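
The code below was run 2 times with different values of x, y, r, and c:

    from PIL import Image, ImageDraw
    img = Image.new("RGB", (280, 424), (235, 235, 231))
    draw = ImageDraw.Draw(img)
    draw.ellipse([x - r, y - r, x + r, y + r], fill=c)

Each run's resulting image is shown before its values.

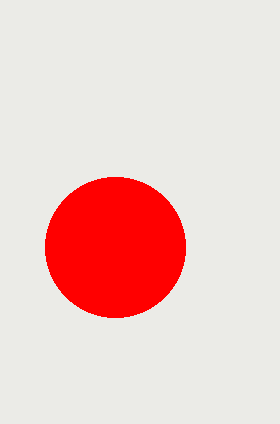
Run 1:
x = 115, y = 247, r = 70, c = 'red'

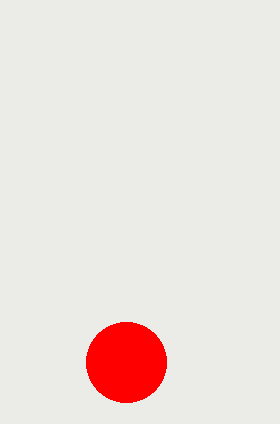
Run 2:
x = 126; y = 362; r = 40; c = 'red'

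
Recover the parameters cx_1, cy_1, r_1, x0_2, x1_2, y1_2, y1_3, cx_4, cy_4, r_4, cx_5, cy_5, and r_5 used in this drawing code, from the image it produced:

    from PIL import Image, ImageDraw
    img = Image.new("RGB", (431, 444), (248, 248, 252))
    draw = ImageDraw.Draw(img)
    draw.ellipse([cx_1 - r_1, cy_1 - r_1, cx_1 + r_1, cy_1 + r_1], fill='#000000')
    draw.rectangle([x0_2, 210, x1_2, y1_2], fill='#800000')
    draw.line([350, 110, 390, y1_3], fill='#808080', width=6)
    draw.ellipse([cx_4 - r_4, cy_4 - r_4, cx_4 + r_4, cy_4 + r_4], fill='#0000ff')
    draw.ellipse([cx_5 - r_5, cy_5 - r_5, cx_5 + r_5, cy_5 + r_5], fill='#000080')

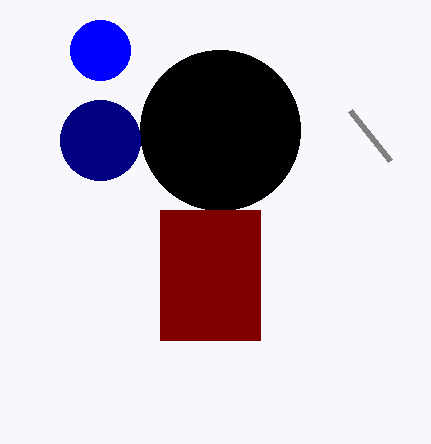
cx_1 = 220; cy_1 = 130; r_1 = 80; x0_2 = 160; x1_2 = 260; y1_2 = 340; y1_3 = 160; cx_4 = 100; cy_4 = 50; r_4 = 30; cx_5 = 100; cy_5 = 140; r_5 = 40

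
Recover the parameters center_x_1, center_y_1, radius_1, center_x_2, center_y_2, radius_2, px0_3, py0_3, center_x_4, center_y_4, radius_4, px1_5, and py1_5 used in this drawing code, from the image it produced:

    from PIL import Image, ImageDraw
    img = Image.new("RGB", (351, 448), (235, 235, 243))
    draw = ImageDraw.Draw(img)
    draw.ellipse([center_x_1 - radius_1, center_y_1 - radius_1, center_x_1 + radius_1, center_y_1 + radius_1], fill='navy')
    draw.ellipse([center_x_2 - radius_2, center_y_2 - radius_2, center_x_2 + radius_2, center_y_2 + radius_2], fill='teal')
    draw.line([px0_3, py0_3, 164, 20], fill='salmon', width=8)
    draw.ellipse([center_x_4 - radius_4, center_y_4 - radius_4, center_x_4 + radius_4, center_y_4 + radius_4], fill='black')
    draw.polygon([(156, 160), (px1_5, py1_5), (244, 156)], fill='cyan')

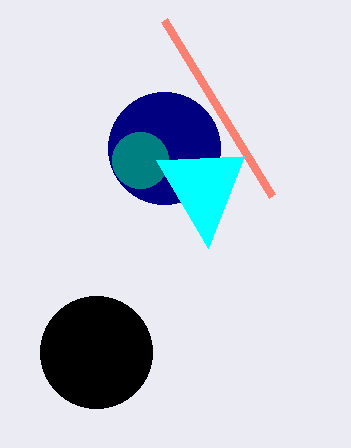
center_x_1 = 164
center_y_1 = 148
radius_1 = 56
center_x_2 = 140
center_y_2 = 160
radius_2 = 28
px0_3 = 272
py0_3 = 196
center_x_4 = 96
center_y_4 = 352
radius_4 = 56
px1_5 = 208
py1_5 = 248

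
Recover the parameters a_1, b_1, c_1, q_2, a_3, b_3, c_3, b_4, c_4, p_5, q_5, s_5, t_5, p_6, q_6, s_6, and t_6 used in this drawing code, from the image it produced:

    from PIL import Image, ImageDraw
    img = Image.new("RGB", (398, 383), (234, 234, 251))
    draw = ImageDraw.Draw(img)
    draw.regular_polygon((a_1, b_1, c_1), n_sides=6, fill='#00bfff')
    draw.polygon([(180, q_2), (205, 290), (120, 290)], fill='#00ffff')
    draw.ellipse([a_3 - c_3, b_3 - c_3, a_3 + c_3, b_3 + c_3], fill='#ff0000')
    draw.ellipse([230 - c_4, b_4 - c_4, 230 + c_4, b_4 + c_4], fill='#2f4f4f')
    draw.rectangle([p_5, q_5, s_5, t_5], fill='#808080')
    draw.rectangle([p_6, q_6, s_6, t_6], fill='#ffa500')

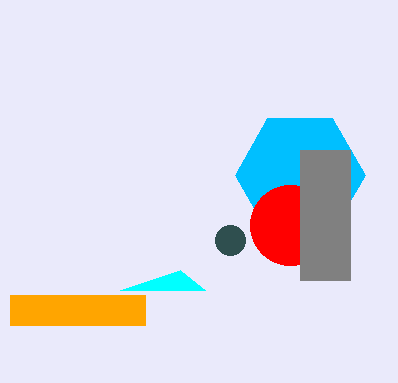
a_1 = 300
b_1 = 175
c_1 = 65
q_2 = 270
a_3 = 290
b_3 = 225
c_3 = 40
b_4 = 240
c_4 = 15
p_5 = 300
q_5 = 150
s_5 = 350
t_5 = 280
p_6 = 10
q_6 = 295
s_6 = 145
t_6 = 325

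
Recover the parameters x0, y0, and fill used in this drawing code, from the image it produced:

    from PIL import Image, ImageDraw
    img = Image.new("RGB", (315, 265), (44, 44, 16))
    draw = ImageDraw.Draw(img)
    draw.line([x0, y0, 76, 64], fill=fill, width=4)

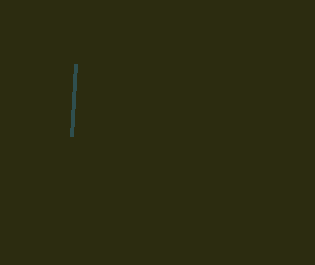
x0 = 72, y0 = 136, fill = 'darkslategray'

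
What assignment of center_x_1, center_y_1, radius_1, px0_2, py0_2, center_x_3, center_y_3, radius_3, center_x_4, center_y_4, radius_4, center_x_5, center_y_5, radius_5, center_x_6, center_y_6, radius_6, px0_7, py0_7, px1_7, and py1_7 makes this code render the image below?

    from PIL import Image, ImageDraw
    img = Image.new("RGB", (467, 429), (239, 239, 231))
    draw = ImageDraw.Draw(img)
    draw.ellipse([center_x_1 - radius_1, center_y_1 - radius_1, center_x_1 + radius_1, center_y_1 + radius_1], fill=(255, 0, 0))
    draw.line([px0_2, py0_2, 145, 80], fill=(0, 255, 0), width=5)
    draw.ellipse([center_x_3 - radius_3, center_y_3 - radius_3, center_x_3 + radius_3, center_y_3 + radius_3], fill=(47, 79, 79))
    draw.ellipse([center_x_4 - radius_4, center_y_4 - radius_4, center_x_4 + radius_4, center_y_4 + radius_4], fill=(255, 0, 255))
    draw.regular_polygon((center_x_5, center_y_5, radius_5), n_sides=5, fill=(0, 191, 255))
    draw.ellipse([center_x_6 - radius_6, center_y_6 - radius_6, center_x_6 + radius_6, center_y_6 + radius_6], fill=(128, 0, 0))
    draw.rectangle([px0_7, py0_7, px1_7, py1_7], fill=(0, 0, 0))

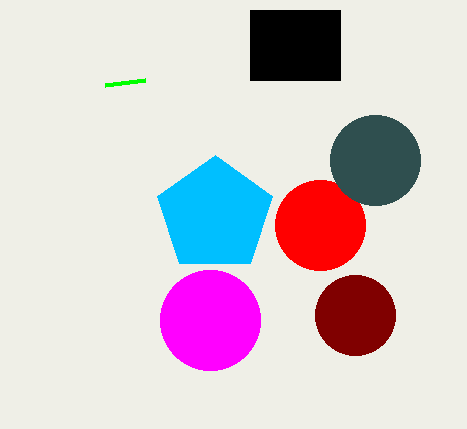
center_x_1 = 320, center_y_1 = 225, radius_1 = 45, px0_2 = 105, py0_2 = 85, center_x_3 = 375, center_y_3 = 160, radius_3 = 45, center_x_4 = 210, center_y_4 = 320, radius_4 = 50, center_x_5 = 215, center_y_5 = 215, radius_5 = 60, center_x_6 = 355, center_y_6 = 315, radius_6 = 40, px0_7 = 250, py0_7 = 10, px1_7 = 340, py1_7 = 80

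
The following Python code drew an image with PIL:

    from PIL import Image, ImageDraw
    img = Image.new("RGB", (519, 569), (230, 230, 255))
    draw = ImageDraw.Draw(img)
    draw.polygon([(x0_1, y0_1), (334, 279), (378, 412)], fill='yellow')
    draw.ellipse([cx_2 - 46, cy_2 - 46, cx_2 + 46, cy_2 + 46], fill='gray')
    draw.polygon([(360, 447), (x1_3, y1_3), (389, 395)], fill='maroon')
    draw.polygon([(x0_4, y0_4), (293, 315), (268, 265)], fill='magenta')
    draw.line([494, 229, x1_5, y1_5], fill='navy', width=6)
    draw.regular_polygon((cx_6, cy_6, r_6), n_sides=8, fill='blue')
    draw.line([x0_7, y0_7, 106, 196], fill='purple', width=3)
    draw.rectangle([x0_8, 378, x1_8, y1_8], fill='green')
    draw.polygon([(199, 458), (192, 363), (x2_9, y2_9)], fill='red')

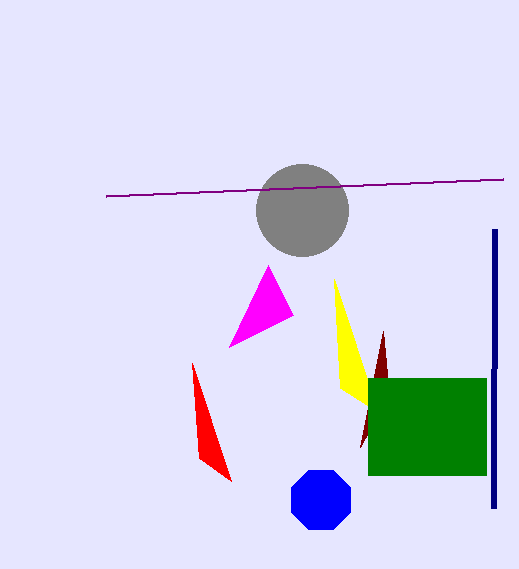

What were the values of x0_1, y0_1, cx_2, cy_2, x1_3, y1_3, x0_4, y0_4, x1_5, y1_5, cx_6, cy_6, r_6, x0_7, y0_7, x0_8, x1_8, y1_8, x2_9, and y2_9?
x0_1 = 340; y0_1 = 388; cx_2 = 302; cy_2 = 210; x1_3 = 383; y1_3 = 331; x0_4 = 229; y0_4 = 347; x1_5 = 493; y1_5 = 508; cx_6 = 321; cy_6 = 500; r_6 = 32; x0_7 = 503; y0_7 = 179; x0_8 = 368; x1_8 = 486; y1_8 = 475; x2_9 = 231; y2_9 = 481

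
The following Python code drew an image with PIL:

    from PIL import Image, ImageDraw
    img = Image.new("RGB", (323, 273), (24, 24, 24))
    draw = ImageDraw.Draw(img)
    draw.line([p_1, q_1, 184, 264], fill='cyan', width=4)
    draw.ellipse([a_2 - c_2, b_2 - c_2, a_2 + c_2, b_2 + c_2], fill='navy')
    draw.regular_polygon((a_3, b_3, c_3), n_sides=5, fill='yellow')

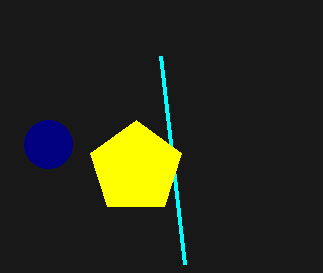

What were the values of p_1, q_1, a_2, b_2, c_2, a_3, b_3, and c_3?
p_1 = 160
q_1 = 56
a_2 = 48
b_2 = 144
c_2 = 24
a_3 = 136
b_3 = 168
c_3 = 48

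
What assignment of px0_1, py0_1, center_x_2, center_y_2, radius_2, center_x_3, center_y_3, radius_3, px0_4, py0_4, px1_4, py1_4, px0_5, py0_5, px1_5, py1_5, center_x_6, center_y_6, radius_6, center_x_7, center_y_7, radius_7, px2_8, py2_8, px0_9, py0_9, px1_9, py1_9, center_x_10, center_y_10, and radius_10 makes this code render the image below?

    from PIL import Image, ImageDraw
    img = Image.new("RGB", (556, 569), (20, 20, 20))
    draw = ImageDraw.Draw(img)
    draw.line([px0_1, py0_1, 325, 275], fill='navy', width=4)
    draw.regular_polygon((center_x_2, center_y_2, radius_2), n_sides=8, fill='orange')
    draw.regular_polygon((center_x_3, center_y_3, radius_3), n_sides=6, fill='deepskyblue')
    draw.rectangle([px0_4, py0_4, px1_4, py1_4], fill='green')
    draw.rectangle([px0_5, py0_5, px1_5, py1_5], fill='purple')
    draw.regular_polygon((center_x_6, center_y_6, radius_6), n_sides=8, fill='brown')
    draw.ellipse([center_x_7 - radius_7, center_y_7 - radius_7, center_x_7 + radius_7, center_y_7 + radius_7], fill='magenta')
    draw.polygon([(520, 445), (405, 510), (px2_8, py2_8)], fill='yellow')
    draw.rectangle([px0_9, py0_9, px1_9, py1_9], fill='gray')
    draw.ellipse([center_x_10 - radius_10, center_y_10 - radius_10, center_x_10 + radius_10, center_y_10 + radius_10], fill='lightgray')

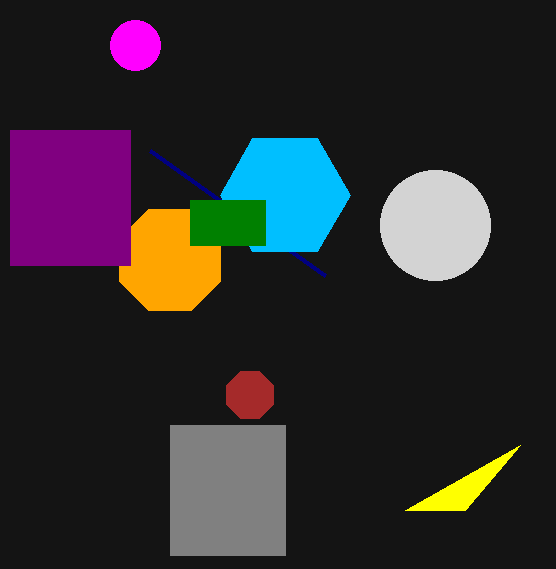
px0_1 = 150; py0_1 = 150; center_x_2 = 170; center_y_2 = 260; radius_2 = 55; center_x_3 = 285; center_y_3 = 195; radius_3 = 65; px0_4 = 190; py0_4 = 200; px1_4 = 265; py1_4 = 245; px0_5 = 10; py0_5 = 130; px1_5 = 130; py1_5 = 265; center_x_6 = 250; center_y_6 = 395; radius_6 = 25; center_x_7 = 135; center_y_7 = 45; radius_7 = 25; px2_8 = 465; py2_8 = 510; px0_9 = 170; py0_9 = 425; px1_9 = 285; py1_9 = 555; center_x_10 = 435; center_y_10 = 225; radius_10 = 55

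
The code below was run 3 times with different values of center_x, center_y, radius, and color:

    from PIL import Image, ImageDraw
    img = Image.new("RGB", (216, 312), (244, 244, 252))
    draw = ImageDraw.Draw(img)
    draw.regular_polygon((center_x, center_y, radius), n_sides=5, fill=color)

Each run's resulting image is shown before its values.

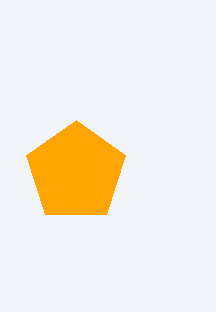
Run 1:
center_x = 76; center_y = 172; radius = 52; color = 'orange'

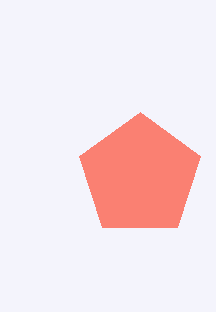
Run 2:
center_x = 140; center_y = 176; radius = 64; color = 'salmon'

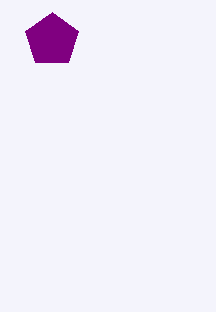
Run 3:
center_x = 52; center_y = 40; radius = 28; color = 'purple'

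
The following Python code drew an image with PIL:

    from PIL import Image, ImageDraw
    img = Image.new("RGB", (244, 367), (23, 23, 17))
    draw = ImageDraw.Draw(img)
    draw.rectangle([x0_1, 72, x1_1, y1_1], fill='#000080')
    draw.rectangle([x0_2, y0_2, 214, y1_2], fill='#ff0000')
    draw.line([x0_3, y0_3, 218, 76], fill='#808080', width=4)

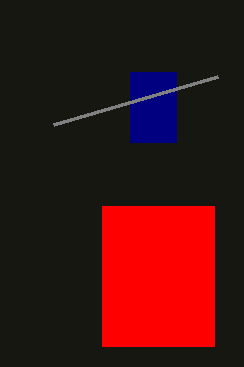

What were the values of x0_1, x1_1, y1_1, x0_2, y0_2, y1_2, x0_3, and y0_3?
x0_1 = 130, x1_1 = 176, y1_1 = 142, x0_2 = 102, y0_2 = 206, y1_2 = 346, x0_3 = 54, y0_3 = 124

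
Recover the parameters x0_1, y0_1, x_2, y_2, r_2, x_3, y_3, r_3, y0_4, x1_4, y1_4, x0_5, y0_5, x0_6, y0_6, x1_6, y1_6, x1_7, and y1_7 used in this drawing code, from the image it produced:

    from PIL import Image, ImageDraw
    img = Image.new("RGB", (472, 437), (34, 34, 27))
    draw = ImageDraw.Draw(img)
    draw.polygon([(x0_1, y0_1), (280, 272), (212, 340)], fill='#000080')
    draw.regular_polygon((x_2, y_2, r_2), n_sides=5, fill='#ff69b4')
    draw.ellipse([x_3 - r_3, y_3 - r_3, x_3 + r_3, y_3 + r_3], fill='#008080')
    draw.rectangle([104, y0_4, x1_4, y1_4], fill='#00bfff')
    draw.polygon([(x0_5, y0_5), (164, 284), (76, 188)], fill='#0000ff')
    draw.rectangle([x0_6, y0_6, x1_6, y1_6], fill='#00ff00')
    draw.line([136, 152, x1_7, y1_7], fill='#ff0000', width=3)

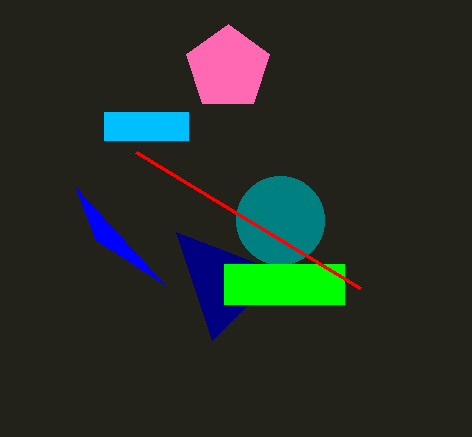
x0_1 = 176
y0_1 = 232
x_2 = 228
y_2 = 68
r_2 = 44
x_3 = 280
y_3 = 220
r_3 = 44
y0_4 = 112
x1_4 = 188
y1_4 = 140
x0_5 = 96
y0_5 = 240
x0_6 = 224
y0_6 = 264
x1_6 = 344
y1_6 = 304
x1_7 = 360
y1_7 = 288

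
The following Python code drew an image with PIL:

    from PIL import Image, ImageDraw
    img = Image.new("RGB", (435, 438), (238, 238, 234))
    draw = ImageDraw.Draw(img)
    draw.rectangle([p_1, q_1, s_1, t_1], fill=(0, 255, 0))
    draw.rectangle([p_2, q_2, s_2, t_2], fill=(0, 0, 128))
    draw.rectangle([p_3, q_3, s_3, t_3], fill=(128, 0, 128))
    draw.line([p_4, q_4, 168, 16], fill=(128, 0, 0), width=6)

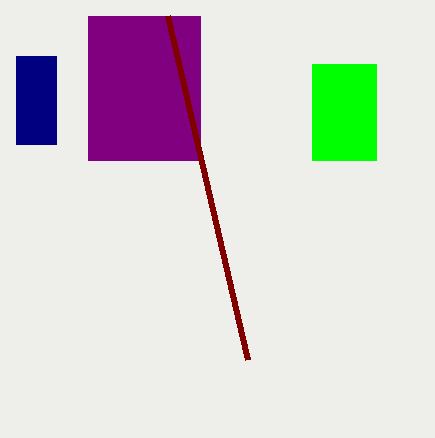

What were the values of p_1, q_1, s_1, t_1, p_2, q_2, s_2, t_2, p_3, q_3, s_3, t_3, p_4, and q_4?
p_1 = 312; q_1 = 64; s_1 = 376; t_1 = 160; p_2 = 16; q_2 = 56; s_2 = 56; t_2 = 144; p_3 = 88; q_3 = 16; s_3 = 200; t_3 = 160; p_4 = 248; q_4 = 360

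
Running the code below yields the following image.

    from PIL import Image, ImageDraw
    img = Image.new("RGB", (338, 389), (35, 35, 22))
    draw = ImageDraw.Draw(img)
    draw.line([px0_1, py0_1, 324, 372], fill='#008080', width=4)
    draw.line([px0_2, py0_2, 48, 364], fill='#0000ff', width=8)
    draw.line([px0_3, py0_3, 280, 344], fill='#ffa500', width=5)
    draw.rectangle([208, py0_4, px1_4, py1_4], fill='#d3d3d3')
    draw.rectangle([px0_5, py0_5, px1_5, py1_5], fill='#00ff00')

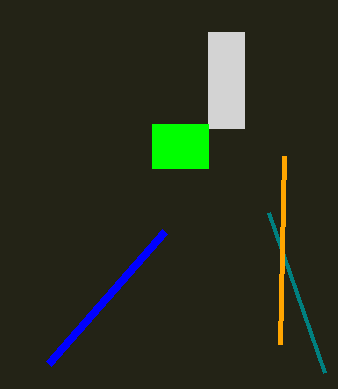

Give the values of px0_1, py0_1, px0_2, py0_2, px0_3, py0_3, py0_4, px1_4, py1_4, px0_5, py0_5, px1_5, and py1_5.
px0_1 = 268, py0_1 = 212, px0_2 = 164, py0_2 = 232, px0_3 = 284, py0_3 = 156, py0_4 = 32, px1_4 = 244, py1_4 = 128, px0_5 = 152, py0_5 = 124, px1_5 = 208, py1_5 = 168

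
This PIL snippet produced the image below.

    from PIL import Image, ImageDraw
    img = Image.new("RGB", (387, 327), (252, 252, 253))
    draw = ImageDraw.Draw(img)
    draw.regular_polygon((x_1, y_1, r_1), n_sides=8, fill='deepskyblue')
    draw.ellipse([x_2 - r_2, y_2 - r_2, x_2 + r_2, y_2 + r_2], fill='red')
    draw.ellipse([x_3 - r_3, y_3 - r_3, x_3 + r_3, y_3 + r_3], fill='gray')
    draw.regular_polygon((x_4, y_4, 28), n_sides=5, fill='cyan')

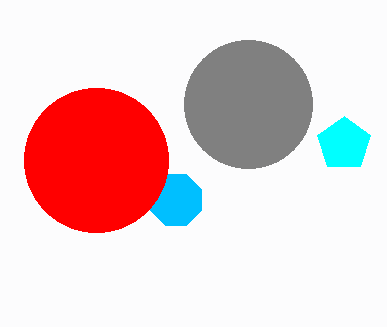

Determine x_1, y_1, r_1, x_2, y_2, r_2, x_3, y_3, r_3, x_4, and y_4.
x_1 = 176
y_1 = 200
r_1 = 28
x_2 = 96
y_2 = 160
r_2 = 72
x_3 = 248
y_3 = 104
r_3 = 64
x_4 = 344
y_4 = 144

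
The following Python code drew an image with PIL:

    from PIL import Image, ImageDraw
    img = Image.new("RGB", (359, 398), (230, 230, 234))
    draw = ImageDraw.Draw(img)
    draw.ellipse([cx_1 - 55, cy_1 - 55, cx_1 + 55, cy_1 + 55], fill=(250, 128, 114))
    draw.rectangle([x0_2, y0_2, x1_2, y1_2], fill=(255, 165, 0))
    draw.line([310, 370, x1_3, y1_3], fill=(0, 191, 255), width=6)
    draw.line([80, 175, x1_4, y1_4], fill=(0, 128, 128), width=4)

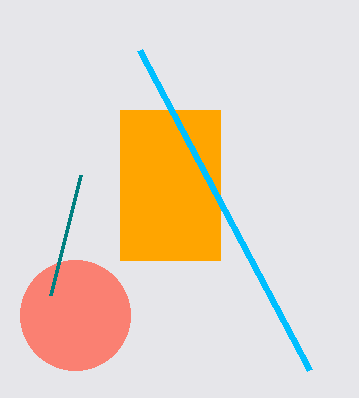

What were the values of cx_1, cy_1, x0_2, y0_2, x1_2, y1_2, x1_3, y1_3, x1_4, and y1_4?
cx_1 = 75
cy_1 = 315
x0_2 = 120
y0_2 = 110
x1_2 = 220
y1_2 = 260
x1_3 = 140
y1_3 = 50
x1_4 = 50
y1_4 = 295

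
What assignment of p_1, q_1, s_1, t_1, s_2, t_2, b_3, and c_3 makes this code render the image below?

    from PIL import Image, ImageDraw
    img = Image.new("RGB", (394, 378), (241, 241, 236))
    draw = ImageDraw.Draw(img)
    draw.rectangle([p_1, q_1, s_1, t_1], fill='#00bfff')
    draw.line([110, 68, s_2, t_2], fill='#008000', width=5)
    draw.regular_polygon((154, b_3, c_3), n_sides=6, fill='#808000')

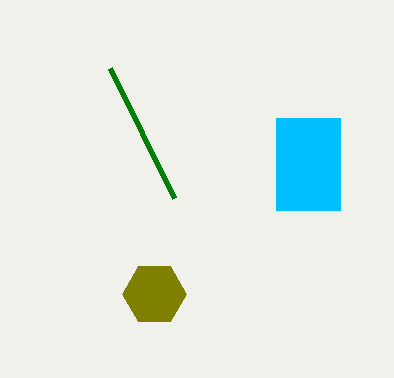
p_1 = 276
q_1 = 118
s_1 = 340
t_1 = 210
s_2 = 174
t_2 = 198
b_3 = 294
c_3 = 32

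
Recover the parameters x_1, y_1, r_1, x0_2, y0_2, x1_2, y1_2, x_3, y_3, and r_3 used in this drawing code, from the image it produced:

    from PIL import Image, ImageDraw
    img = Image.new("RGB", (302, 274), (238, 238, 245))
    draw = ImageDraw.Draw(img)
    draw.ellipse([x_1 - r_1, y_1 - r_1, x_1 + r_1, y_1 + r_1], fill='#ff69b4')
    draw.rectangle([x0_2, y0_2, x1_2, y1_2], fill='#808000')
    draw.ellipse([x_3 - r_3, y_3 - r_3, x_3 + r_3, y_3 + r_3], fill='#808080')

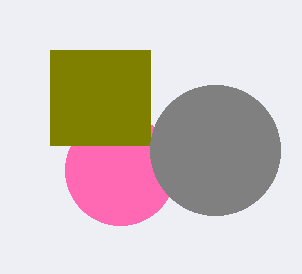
x_1 = 120, y_1 = 170, r_1 = 55, x0_2 = 50, y0_2 = 50, x1_2 = 150, y1_2 = 145, x_3 = 215, y_3 = 150, r_3 = 65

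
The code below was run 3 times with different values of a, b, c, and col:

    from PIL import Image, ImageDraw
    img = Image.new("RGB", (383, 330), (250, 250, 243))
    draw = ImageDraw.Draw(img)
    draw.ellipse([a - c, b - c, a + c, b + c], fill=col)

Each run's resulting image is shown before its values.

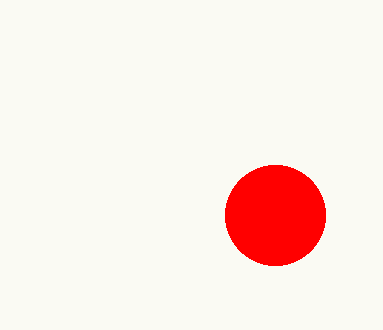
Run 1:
a = 275
b = 215
c = 50
col = 'red'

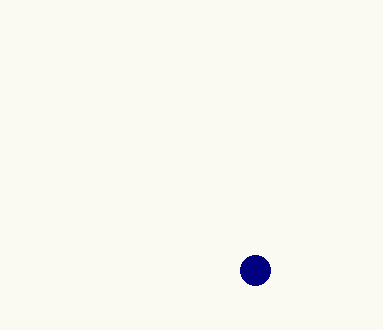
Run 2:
a = 255
b = 270
c = 15
col = 'navy'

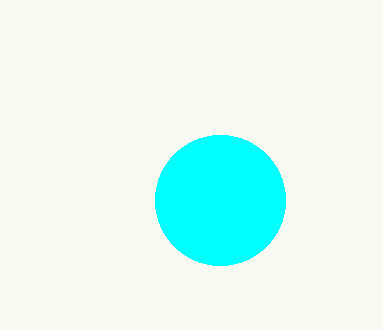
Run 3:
a = 220; b = 200; c = 65; col = 'cyan'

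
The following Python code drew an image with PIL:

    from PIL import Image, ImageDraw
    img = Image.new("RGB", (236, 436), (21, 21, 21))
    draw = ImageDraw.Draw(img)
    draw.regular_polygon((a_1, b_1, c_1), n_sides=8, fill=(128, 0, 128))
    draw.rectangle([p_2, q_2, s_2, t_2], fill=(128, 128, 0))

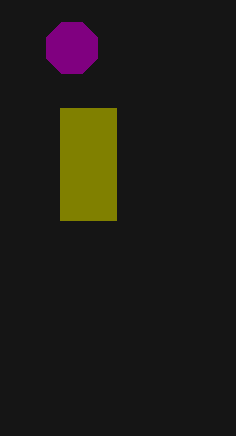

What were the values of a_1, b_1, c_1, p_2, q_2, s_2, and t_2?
a_1 = 72, b_1 = 48, c_1 = 28, p_2 = 60, q_2 = 108, s_2 = 116, t_2 = 220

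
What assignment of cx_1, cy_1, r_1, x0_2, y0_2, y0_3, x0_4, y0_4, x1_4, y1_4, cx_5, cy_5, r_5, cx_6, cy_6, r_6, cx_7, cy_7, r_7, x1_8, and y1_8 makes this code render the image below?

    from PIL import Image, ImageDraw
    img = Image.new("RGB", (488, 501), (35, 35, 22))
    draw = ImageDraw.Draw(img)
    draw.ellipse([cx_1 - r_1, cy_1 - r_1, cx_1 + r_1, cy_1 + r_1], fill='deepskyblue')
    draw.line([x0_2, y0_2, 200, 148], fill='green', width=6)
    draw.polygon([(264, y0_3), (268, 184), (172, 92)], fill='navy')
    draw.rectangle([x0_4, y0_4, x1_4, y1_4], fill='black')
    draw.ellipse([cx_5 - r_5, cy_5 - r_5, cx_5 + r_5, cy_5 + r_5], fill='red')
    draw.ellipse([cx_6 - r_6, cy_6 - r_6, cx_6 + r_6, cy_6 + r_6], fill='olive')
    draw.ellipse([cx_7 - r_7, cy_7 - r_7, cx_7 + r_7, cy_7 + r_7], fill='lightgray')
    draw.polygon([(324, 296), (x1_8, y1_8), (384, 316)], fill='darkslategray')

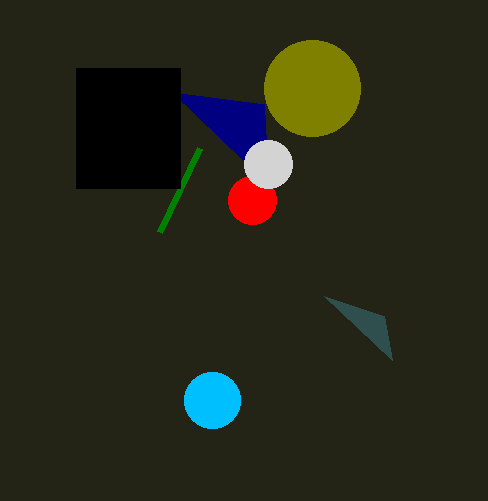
cx_1 = 212, cy_1 = 400, r_1 = 28, x0_2 = 160, y0_2 = 232, y0_3 = 104, x0_4 = 76, y0_4 = 68, x1_4 = 180, y1_4 = 188, cx_5 = 252, cy_5 = 200, r_5 = 24, cx_6 = 312, cy_6 = 88, r_6 = 48, cx_7 = 268, cy_7 = 164, r_7 = 24, x1_8 = 392, y1_8 = 360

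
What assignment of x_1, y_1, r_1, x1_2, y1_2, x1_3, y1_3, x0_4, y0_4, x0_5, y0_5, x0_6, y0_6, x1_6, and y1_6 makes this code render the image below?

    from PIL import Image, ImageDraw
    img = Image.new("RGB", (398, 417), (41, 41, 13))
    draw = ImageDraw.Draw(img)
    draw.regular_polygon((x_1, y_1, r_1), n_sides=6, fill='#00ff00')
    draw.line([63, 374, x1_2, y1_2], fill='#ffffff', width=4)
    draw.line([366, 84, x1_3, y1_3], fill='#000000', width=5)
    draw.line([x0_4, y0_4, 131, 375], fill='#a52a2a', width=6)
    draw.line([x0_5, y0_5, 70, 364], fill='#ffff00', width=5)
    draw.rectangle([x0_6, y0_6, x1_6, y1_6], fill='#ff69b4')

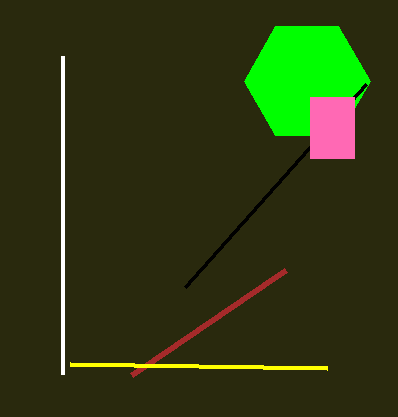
x_1 = 307; y_1 = 81; r_1 = 63; x1_2 = 63; y1_2 = 56; x1_3 = 185; y1_3 = 287; x0_4 = 285; y0_4 = 270; x0_5 = 327; y0_5 = 368; x0_6 = 310; y0_6 = 97; x1_6 = 354; y1_6 = 158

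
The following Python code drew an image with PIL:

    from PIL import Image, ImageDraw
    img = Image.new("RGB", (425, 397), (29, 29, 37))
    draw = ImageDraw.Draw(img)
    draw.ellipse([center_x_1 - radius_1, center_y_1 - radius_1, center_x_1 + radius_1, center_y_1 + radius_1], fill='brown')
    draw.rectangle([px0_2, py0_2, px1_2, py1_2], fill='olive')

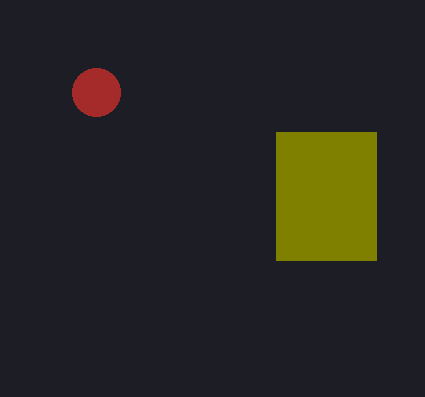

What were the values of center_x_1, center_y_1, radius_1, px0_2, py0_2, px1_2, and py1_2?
center_x_1 = 96
center_y_1 = 92
radius_1 = 24
px0_2 = 276
py0_2 = 132
px1_2 = 376
py1_2 = 260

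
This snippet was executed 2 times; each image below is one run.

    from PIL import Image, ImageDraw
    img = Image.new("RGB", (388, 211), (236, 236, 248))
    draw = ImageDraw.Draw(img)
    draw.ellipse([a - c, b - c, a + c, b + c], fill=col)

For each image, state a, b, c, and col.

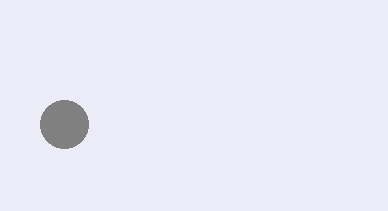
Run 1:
a = 64; b = 124; c = 24; col = 'gray'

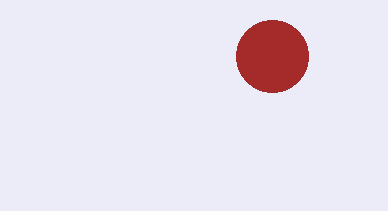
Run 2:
a = 272; b = 56; c = 36; col = 'brown'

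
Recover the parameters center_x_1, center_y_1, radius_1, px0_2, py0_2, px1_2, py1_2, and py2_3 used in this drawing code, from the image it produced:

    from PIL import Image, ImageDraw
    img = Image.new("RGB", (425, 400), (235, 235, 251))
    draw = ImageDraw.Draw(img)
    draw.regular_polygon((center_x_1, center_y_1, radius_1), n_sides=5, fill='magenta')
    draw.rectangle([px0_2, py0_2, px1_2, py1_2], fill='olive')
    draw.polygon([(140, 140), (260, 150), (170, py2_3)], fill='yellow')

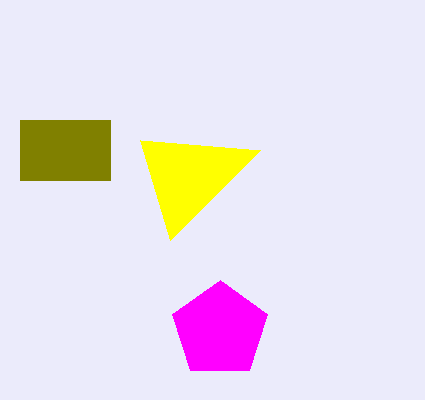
center_x_1 = 220
center_y_1 = 330
radius_1 = 50
px0_2 = 20
py0_2 = 120
px1_2 = 110
py1_2 = 180
py2_3 = 240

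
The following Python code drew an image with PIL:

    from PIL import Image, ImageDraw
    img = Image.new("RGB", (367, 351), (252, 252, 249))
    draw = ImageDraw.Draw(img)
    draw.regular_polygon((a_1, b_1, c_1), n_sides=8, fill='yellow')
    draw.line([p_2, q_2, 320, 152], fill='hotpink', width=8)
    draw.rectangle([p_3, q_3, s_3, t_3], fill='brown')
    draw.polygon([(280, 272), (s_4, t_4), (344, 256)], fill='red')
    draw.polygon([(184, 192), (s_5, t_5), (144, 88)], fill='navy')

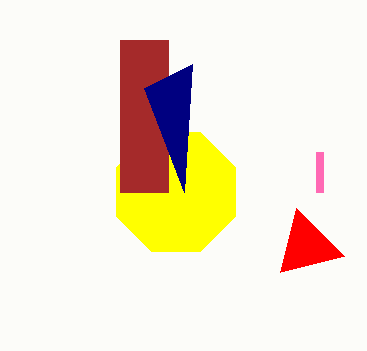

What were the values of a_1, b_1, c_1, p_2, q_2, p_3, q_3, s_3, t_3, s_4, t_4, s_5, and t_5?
a_1 = 176
b_1 = 192
c_1 = 64
p_2 = 320
q_2 = 192
p_3 = 120
q_3 = 40
s_3 = 168
t_3 = 192
s_4 = 296
t_4 = 208
s_5 = 192
t_5 = 64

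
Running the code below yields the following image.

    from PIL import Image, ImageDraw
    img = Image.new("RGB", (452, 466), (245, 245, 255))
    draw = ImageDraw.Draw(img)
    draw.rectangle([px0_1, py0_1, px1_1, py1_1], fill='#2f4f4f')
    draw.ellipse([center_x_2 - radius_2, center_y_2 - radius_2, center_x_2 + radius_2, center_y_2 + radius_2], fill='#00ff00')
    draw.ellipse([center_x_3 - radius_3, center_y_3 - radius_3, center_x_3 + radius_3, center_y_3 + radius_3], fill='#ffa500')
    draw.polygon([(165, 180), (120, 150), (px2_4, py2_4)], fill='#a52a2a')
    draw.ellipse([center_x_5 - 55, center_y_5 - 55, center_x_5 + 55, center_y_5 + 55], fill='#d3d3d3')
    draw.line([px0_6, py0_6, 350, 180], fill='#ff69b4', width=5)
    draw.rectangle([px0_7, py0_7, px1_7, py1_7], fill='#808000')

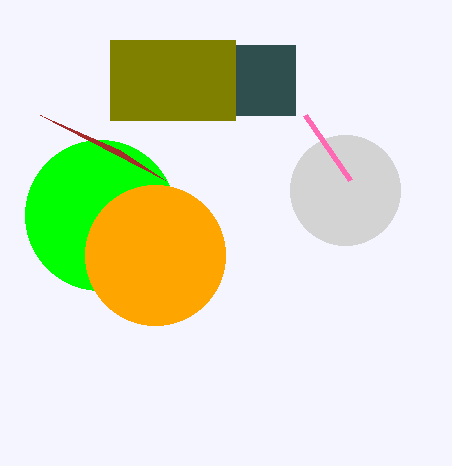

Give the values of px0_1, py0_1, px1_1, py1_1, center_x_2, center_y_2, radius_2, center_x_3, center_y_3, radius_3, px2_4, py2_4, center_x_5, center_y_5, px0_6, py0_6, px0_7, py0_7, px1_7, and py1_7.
px0_1 = 235; py0_1 = 45; px1_1 = 295; py1_1 = 115; center_x_2 = 100; center_y_2 = 215; radius_2 = 75; center_x_3 = 155; center_y_3 = 255; radius_3 = 70; px2_4 = 40; py2_4 = 115; center_x_5 = 345; center_y_5 = 190; px0_6 = 305; py0_6 = 115; px0_7 = 110; py0_7 = 40; px1_7 = 235; py1_7 = 120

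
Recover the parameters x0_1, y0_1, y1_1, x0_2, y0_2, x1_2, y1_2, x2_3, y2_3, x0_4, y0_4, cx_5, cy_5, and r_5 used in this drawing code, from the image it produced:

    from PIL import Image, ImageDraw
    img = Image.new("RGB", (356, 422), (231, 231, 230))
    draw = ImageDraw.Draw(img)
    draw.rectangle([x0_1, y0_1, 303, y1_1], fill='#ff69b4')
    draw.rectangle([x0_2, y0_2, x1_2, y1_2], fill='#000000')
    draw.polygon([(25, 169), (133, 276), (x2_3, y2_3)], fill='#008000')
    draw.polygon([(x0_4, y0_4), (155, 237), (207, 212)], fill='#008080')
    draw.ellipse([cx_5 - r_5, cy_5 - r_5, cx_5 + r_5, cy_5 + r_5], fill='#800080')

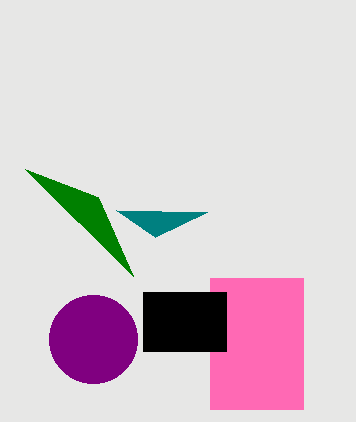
x0_1 = 210, y0_1 = 278, y1_1 = 409, x0_2 = 143, y0_2 = 292, x1_2 = 226, y1_2 = 351, x2_3 = 98, y2_3 = 197, x0_4 = 116, y0_4 = 210, cx_5 = 93, cy_5 = 339, r_5 = 44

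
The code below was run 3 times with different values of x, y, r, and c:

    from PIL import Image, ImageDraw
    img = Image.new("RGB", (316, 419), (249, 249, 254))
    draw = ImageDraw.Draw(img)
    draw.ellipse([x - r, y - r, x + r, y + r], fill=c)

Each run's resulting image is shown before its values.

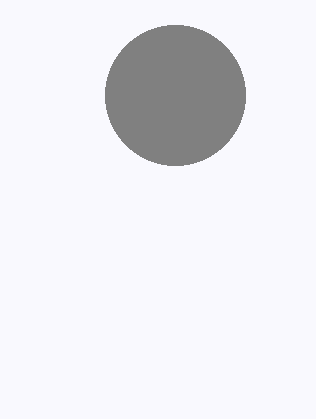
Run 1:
x = 175; y = 95; r = 70; c = 'gray'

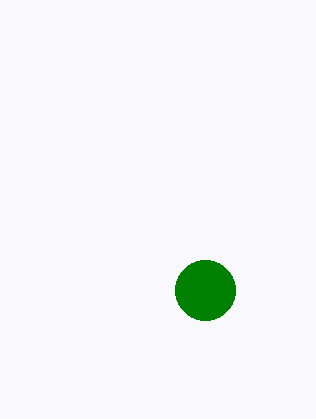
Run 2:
x = 205
y = 290
r = 30
c = 'green'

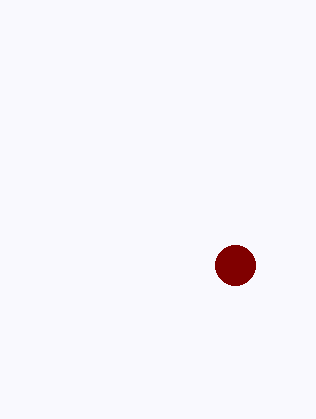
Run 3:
x = 235; y = 265; r = 20; c = 'maroon'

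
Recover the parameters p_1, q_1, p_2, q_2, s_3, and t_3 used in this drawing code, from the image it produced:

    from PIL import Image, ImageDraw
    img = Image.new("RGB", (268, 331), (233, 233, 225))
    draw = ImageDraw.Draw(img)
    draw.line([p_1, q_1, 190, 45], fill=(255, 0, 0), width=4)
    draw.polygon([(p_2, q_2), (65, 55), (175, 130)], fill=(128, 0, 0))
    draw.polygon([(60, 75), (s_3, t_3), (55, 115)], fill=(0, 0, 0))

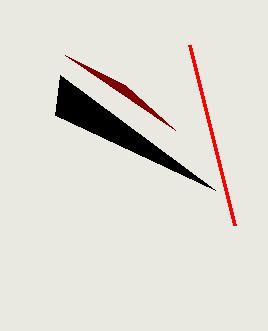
p_1 = 235; q_1 = 225; p_2 = 125; q_2 = 85; s_3 = 215; t_3 = 190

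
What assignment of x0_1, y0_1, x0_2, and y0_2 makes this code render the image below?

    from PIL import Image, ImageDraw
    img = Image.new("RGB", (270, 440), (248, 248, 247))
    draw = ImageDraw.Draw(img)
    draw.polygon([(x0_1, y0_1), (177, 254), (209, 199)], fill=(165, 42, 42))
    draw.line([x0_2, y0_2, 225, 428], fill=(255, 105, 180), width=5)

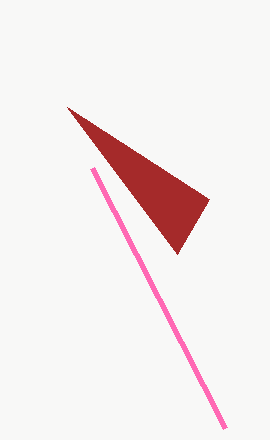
x0_1 = 67
y0_1 = 107
x0_2 = 92
y0_2 = 168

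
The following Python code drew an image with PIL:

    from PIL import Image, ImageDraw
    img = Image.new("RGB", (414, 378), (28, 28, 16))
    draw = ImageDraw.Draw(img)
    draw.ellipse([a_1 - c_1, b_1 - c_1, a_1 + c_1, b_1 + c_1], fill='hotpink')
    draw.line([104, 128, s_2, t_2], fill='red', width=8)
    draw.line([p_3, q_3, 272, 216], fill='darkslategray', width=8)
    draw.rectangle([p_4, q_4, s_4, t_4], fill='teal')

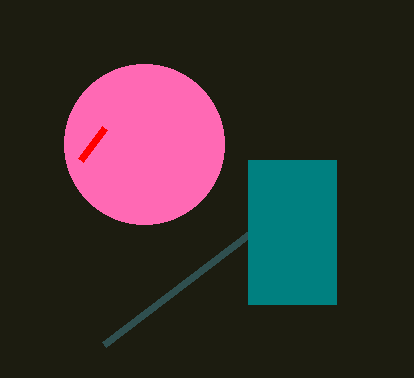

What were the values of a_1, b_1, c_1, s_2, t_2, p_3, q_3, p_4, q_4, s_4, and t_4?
a_1 = 144, b_1 = 144, c_1 = 80, s_2 = 80, t_2 = 160, p_3 = 104, q_3 = 344, p_4 = 248, q_4 = 160, s_4 = 336, t_4 = 304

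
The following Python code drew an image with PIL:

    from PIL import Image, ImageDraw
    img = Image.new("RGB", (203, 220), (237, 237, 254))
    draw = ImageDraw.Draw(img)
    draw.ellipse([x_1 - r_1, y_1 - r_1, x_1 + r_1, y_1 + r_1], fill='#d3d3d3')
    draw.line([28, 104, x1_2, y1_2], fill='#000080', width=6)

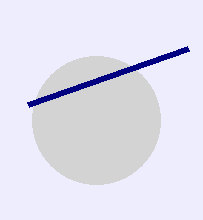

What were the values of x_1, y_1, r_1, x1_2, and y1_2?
x_1 = 96
y_1 = 120
r_1 = 64
x1_2 = 188
y1_2 = 48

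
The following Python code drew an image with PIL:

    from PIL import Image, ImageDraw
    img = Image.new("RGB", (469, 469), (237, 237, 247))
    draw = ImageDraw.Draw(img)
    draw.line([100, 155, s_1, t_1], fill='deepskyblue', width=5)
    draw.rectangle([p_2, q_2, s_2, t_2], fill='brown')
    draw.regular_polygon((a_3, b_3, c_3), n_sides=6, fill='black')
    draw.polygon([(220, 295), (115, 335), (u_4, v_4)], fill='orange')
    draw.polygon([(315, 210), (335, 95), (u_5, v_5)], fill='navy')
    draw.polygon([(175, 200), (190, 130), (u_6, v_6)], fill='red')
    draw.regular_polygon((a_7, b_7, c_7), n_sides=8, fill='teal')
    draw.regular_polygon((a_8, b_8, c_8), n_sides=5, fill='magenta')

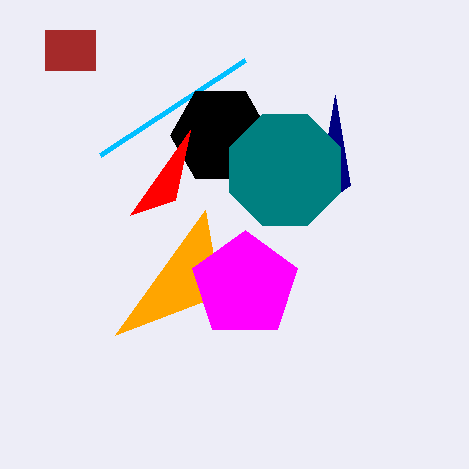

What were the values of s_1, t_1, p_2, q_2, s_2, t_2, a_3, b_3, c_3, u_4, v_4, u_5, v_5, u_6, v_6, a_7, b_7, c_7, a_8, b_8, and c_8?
s_1 = 245
t_1 = 60
p_2 = 45
q_2 = 30
s_2 = 95
t_2 = 70
a_3 = 220
b_3 = 135
c_3 = 50
u_4 = 205
v_4 = 210
u_5 = 350
v_5 = 185
u_6 = 130
v_6 = 215
a_7 = 285
b_7 = 170
c_7 = 60
a_8 = 245
b_8 = 285
c_8 = 55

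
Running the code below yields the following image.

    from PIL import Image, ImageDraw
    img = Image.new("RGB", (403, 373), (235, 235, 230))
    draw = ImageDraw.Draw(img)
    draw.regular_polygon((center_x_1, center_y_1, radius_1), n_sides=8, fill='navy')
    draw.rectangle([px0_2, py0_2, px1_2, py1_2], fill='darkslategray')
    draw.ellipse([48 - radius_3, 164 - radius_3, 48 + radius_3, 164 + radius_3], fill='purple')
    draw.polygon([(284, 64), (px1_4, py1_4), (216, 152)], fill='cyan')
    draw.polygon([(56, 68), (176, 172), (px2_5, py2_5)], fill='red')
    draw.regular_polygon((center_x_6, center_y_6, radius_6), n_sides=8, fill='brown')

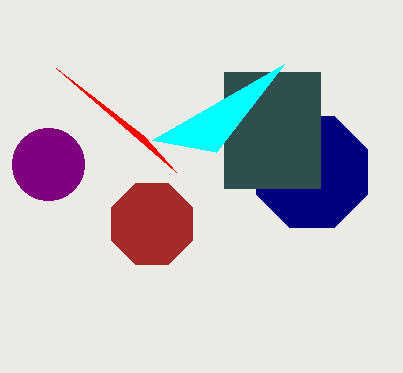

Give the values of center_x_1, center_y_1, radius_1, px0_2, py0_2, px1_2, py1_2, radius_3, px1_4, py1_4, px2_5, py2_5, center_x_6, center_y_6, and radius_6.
center_x_1 = 312, center_y_1 = 172, radius_1 = 60, px0_2 = 224, py0_2 = 72, px1_2 = 320, py1_2 = 188, radius_3 = 36, px1_4 = 152, py1_4 = 140, px2_5 = 144, py2_5 = 136, center_x_6 = 152, center_y_6 = 224, radius_6 = 44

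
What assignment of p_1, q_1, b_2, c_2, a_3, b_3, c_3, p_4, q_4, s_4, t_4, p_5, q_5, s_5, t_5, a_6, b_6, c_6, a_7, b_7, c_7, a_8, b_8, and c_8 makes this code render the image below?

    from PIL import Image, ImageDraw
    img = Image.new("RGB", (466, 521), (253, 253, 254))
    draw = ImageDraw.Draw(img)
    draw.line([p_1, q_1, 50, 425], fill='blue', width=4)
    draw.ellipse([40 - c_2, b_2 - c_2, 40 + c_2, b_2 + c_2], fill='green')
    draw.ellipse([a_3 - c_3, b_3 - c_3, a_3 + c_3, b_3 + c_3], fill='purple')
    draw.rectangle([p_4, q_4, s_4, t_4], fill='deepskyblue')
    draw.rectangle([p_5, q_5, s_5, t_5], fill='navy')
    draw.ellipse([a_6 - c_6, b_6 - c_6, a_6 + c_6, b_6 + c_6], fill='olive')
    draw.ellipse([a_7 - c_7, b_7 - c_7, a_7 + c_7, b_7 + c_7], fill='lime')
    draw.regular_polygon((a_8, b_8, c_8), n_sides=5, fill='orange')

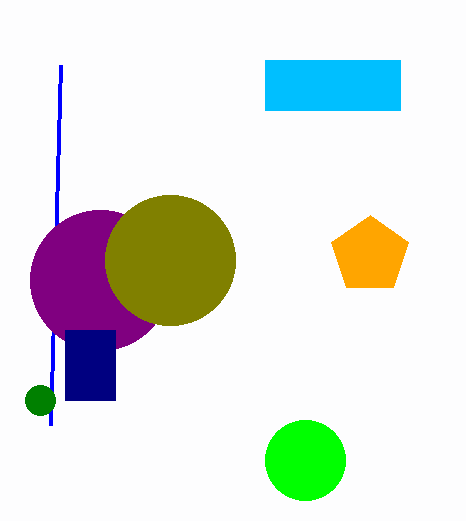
p_1 = 60; q_1 = 65; b_2 = 400; c_2 = 15; a_3 = 100; b_3 = 280; c_3 = 70; p_4 = 265; q_4 = 60; s_4 = 400; t_4 = 110; p_5 = 65; q_5 = 330; s_5 = 115; t_5 = 400; a_6 = 170; b_6 = 260; c_6 = 65; a_7 = 305; b_7 = 460; c_7 = 40; a_8 = 370; b_8 = 255; c_8 = 40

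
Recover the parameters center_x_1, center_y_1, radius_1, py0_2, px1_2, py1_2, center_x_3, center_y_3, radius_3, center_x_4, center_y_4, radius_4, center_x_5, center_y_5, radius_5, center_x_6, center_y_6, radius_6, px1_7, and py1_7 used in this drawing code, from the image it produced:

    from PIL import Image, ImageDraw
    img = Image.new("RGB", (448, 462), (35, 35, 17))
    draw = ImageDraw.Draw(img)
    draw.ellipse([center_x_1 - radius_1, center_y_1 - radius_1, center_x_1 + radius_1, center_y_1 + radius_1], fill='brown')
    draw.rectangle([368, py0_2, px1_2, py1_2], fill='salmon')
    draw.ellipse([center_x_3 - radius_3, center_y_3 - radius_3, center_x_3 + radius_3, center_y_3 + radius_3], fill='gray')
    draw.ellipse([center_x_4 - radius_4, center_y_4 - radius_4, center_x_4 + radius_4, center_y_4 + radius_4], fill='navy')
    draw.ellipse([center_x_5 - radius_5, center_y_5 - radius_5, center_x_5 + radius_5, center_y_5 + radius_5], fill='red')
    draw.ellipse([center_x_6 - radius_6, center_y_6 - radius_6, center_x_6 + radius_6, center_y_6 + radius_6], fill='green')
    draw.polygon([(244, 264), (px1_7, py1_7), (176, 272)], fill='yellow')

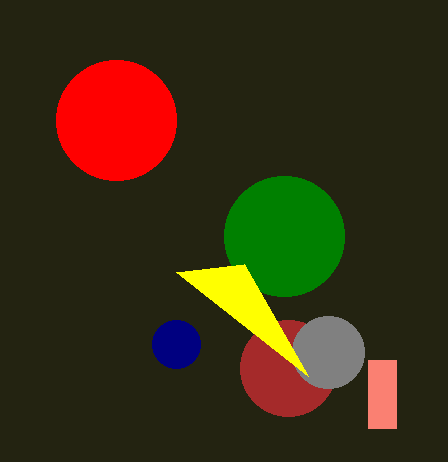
center_x_1 = 288
center_y_1 = 368
radius_1 = 48
py0_2 = 360
px1_2 = 396
py1_2 = 428
center_x_3 = 328
center_y_3 = 352
radius_3 = 36
center_x_4 = 176
center_y_4 = 344
radius_4 = 24
center_x_5 = 116
center_y_5 = 120
radius_5 = 60
center_x_6 = 284
center_y_6 = 236
radius_6 = 60
px1_7 = 308
py1_7 = 376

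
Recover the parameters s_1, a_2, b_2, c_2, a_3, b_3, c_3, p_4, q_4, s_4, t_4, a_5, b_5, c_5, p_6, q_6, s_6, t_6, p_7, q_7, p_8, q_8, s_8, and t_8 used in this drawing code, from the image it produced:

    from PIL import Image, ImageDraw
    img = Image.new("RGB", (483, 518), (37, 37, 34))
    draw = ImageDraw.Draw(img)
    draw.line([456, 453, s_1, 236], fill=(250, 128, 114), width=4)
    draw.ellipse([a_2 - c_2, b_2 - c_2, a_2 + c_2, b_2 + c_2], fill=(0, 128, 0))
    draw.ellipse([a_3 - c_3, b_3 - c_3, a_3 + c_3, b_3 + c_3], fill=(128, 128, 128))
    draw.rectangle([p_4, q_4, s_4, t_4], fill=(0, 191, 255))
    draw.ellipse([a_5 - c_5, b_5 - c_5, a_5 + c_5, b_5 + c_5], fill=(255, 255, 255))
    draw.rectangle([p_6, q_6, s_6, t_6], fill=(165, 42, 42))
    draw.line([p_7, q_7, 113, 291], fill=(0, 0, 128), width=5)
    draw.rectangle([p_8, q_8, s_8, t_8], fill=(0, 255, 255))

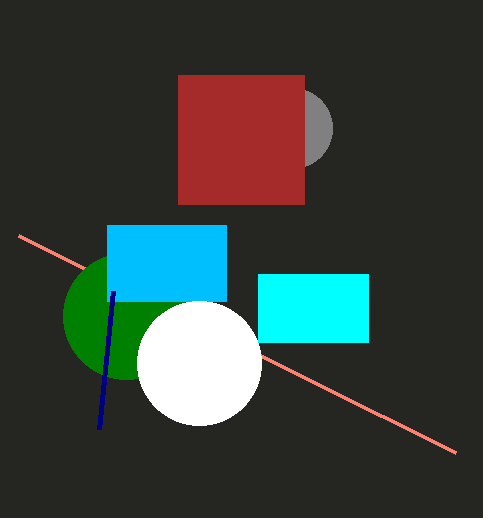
s_1 = 19, a_2 = 126, b_2 = 316, c_2 = 63, a_3 = 292, b_3 = 128, c_3 = 40, p_4 = 107, q_4 = 225, s_4 = 226, t_4 = 301, a_5 = 199, b_5 = 363, c_5 = 62, p_6 = 178, q_6 = 75, s_6 = 304, t_6 = 204, p_7 = 99, q_7 = 429, p_8 = 258, q_8 = 274, s_8 = 368, t_8 = 342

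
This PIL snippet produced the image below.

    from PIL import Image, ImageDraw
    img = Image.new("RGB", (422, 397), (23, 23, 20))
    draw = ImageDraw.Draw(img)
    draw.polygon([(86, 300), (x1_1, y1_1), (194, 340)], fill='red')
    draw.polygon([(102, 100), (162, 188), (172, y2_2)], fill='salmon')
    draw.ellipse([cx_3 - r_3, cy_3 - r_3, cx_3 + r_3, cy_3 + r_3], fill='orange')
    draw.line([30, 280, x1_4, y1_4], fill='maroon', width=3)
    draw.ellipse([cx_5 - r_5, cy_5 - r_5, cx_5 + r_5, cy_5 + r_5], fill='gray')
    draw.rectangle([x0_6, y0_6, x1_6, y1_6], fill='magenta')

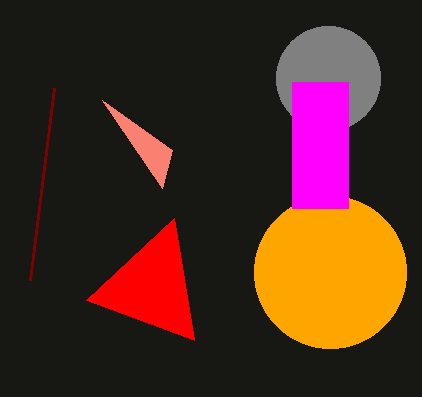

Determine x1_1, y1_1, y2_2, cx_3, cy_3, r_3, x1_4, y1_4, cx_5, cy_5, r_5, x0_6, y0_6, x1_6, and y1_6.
x1_1 = 174, y1_1 = 218, y2_2 = 150, cx_3 = 330, cy_3 = 272, r_3 = 76, x1_4 = 54, y1_4 = 88, cx_5 = 328, cy_5 = 78, r_5 = 52, x0_6 = 292, y0_6 = 82, x1_6 = 348, y1_6 = 208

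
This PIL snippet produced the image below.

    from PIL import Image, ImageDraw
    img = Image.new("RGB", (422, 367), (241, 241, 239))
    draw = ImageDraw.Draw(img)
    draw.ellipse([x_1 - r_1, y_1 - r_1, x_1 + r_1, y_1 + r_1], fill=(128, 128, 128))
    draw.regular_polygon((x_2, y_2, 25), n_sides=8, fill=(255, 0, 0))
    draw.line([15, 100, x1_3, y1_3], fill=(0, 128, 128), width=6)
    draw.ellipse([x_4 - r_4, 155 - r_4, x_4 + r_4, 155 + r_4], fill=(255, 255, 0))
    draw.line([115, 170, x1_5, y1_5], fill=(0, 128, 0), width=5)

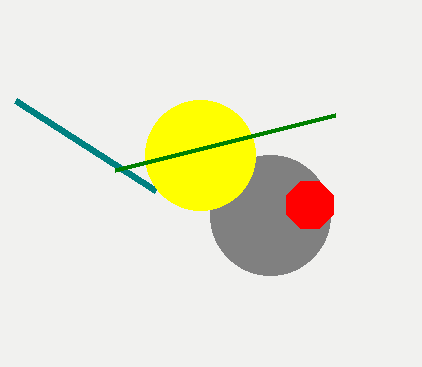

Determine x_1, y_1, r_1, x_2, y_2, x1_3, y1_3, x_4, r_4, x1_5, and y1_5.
x_1 = 270; y_1 = 215; r_1 = 60; x_2 = 310; y_2 = 205; x1_3 = 155; y1_3 = 190; x_4 = 200; r_4 = 55; x1_5 = 335; y1_5 = 115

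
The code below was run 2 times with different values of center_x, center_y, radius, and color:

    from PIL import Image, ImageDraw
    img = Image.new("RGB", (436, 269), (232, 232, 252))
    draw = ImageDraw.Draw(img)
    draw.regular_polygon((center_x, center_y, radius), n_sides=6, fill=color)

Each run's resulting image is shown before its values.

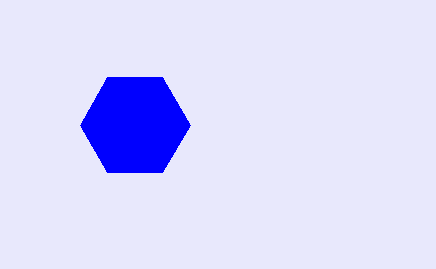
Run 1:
center_x = 135, center_y = 125, radius = 55, color = 'blue'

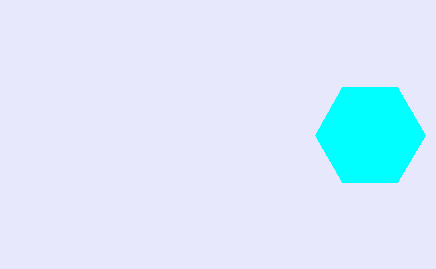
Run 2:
center_x = 370
center_y = 135
radius = 55
color = 'cyan'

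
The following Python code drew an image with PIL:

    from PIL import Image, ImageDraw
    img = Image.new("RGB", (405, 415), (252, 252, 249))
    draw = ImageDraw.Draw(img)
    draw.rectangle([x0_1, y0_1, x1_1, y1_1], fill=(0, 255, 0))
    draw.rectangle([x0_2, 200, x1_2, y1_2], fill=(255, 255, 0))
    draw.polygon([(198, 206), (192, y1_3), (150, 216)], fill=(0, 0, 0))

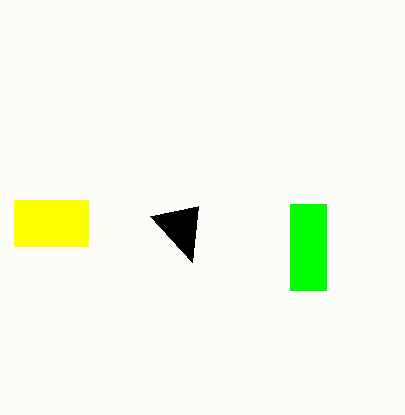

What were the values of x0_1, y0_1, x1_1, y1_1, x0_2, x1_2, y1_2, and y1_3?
x0_1 = 290
y0_1 = 204
x1_1 = 326
y1_1 = 290
x0_2 = 14
x1_2 = 88
y1_2 = 246
y1_3 = 262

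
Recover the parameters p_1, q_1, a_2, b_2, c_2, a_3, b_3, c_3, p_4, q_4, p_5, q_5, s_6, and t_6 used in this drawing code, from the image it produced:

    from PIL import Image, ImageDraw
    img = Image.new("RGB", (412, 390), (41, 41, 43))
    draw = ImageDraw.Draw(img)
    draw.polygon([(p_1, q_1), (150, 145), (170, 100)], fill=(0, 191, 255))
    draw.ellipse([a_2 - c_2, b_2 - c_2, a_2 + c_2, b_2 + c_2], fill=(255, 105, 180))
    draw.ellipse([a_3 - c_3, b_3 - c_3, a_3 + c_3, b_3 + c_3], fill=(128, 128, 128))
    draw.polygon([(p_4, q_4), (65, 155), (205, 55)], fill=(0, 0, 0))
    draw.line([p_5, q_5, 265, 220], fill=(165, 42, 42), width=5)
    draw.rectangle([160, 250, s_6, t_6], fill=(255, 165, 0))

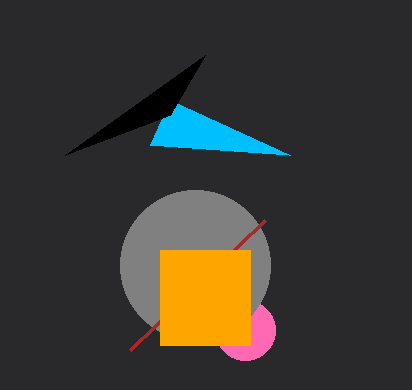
p_1 = 290, q_1 = 155, a_2 = 245, b_2 = 330, c_2 = 30, a_3 = 195, b_3 = 265, c_3 = 75, p_4 = 170, q_4 = 115, p_5 = 130, q_5 = 350, s_6 = 250, t_6 = 345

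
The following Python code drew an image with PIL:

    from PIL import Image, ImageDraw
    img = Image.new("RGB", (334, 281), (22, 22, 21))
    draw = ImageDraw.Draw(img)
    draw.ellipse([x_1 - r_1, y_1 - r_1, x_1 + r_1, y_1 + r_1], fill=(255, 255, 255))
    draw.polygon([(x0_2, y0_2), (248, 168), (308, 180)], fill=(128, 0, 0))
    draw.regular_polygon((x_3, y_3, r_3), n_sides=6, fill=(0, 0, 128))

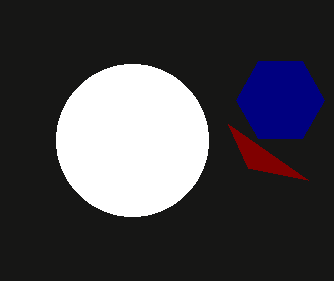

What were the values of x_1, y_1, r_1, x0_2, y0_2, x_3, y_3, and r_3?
x_1 = 132, y_1 = 140, r_1 = 76, x0_2 = 228, y0_2 = 124, x_3 = 280, y_3 = 100, r_3 = 44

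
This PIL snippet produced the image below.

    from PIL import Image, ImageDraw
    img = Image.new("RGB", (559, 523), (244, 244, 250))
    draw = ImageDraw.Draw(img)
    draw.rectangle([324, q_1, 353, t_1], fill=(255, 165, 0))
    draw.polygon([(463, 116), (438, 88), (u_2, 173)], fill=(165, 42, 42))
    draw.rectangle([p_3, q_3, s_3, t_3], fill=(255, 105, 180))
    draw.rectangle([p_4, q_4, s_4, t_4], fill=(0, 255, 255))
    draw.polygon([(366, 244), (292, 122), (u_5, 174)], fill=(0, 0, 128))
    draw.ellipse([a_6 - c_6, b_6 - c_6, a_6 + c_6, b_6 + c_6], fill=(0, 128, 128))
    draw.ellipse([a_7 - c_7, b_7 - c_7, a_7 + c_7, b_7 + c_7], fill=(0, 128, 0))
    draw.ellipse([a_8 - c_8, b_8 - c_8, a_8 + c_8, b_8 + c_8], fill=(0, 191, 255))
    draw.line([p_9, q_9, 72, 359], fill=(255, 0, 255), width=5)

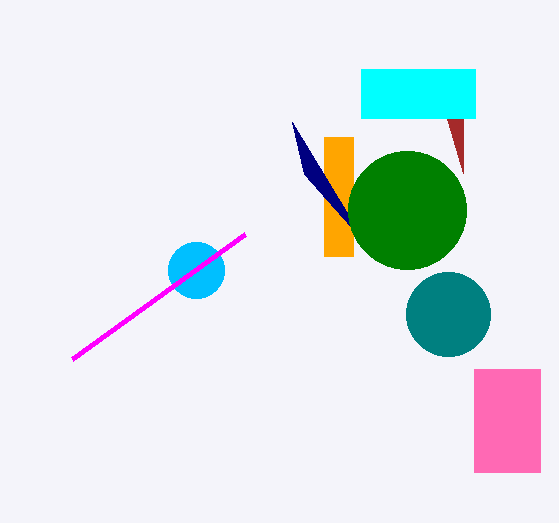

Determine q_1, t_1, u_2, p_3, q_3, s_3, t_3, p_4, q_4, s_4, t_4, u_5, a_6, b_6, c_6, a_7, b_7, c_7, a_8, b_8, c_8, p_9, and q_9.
q_1 = 137, t_1 = 256, u_2 = 463, p_3 = 474, q_3 = 369, s_3 = 540, t_3 = 472, p_4 = 361, q_4 = 69, s_4 = 475, t_4 = 118, u_5 = 304, a_6 = 448, b_6 = 314, c_6 = 42, a_7 = 407, b_7 = 210, c_7 = 59, a_8 = 196, b_8 = 270, c_8 = 28, p_9 = 245, q_9 = 234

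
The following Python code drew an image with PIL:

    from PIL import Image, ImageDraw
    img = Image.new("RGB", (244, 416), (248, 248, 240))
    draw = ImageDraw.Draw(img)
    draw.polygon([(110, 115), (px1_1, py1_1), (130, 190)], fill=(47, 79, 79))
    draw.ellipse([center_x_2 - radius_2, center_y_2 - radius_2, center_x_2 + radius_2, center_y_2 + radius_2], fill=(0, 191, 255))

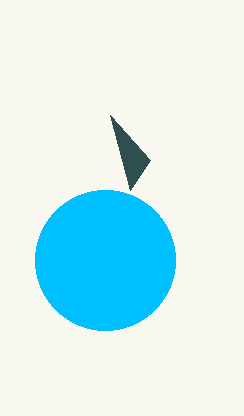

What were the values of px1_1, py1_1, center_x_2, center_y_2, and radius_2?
px1_1 = 150
py1_1 = 160
center_x_2 = 105
center_y_2 = 260
radius_2 = 70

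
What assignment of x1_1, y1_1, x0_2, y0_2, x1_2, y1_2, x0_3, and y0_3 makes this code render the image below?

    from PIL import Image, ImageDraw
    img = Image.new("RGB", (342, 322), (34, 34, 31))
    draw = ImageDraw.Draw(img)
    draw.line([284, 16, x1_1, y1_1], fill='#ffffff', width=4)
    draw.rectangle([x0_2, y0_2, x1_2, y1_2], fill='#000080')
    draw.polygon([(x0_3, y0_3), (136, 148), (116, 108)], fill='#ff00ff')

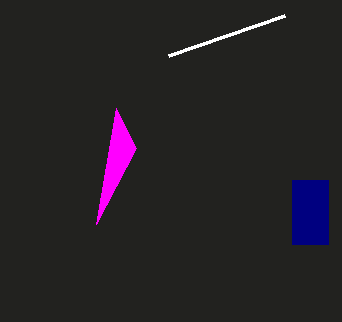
x1_1 = 168; y1_1 = 56; x0_2 = 292; y0_2 = 180; x1_2 = 328; y1_2 = 244; x0_3 = 96; y0_3 = 224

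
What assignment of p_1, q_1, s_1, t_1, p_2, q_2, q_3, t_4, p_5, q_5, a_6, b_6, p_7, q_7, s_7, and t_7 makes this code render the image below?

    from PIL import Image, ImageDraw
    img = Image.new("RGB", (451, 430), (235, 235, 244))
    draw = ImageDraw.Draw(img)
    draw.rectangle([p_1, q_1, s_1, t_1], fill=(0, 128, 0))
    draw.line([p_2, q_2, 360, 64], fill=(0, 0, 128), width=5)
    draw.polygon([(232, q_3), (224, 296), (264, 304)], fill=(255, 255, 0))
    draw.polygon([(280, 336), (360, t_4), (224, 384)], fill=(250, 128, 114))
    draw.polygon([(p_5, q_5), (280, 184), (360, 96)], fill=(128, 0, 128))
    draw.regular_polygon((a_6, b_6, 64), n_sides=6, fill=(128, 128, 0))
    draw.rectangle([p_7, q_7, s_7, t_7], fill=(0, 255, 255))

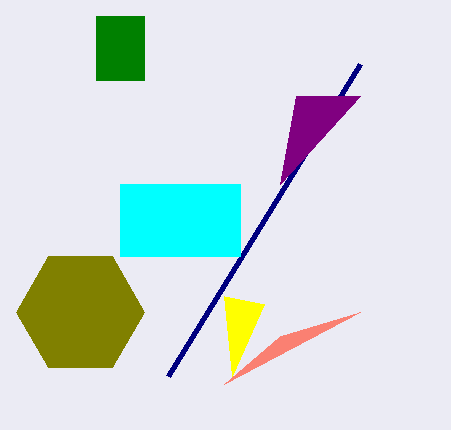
p_1 = 96
q_1 = 16
s_1 = 144
t_1 = 80
p_2 = 168
q_2 = 376
q_3 = 376
t_4 = 312
p_5 = 296
q_5 = 96
a_6 = 80
b_6 = 312
p_7 = 120
q_7 = 184
s_7 = 240
t_7 = 256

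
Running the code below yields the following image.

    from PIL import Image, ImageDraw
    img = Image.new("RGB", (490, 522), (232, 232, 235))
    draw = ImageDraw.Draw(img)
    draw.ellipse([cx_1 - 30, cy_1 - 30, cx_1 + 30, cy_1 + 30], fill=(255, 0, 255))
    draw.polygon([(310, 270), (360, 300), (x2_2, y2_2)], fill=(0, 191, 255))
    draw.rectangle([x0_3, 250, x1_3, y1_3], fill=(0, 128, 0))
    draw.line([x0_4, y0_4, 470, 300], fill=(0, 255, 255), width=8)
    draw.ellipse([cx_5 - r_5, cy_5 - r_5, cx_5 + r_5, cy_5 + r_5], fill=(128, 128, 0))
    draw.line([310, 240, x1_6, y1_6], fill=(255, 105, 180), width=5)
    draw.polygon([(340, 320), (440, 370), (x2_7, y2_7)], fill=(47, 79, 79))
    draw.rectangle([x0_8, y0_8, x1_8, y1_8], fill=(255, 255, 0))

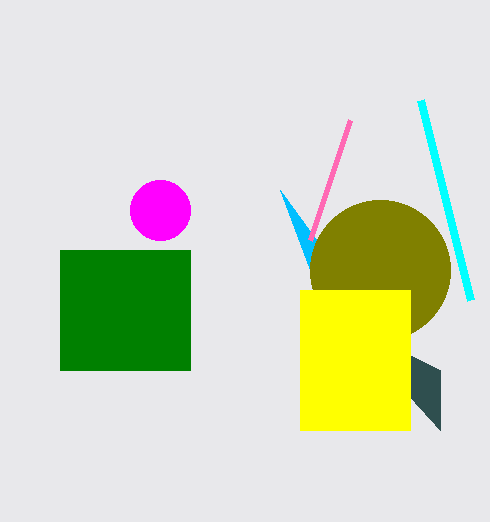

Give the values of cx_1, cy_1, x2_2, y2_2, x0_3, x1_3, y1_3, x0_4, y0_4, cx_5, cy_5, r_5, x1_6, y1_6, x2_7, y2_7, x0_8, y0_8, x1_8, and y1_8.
cx_1 = 160
cy_1 = 210
x2_2 = 280
y2_2 = 190
x0_3 = 60
x1_3 = 190
y1_3 = 370
x0_4 = 420
y0_4 = 100
cx_5 = 380
cy_5 = 270
r_5 = 70
x1_6 = 350
y1_6 = 120
x2_7 = 440
y2_7 = 430
x0_8 = 300
y0_8 = 290
x1_8 = 410
y1_8 = 430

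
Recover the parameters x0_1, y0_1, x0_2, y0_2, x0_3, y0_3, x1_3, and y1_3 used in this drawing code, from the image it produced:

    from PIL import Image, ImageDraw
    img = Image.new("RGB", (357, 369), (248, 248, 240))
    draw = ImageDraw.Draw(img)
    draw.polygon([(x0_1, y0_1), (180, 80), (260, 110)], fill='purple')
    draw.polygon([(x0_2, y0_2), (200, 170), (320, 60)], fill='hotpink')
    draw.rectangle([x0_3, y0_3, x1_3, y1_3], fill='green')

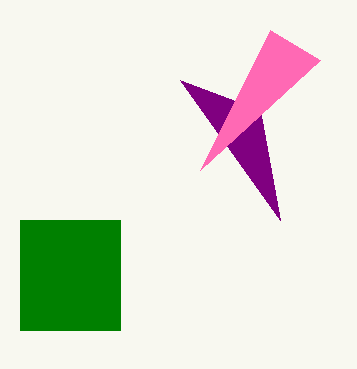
x0_1 = 280
y0_1 = 220
x0_2 = 270
y0_2 = 30
x0_3 = 20
y0_3 = 220
x1_3 = 120
y1_3 = 330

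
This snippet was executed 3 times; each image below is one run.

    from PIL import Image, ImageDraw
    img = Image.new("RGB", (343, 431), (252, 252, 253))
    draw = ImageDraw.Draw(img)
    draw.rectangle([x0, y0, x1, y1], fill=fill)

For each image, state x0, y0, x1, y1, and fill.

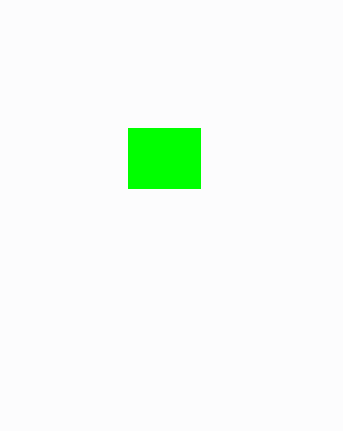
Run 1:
x0 = 128; y0 = 128; x1 = 200; y1 = 188; fill = 'lime'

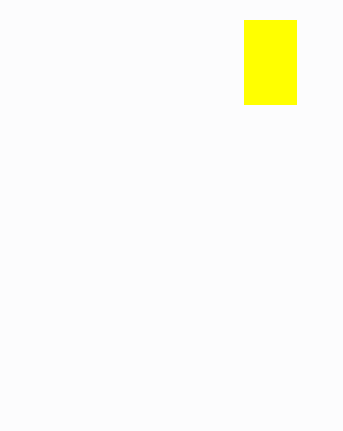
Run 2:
x0 = 244, y0 = 20, x1 = 296, y1 = 104, fill = 'yellow'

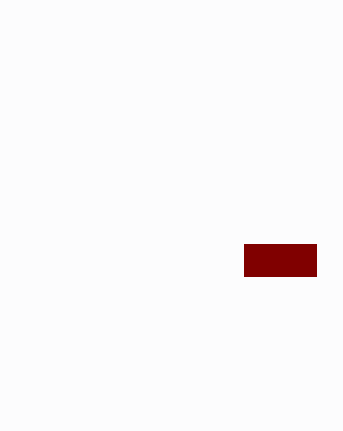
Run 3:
x0 = 244; y0 = 244; x1 = 316; y1 = 276; fill = 'maroon'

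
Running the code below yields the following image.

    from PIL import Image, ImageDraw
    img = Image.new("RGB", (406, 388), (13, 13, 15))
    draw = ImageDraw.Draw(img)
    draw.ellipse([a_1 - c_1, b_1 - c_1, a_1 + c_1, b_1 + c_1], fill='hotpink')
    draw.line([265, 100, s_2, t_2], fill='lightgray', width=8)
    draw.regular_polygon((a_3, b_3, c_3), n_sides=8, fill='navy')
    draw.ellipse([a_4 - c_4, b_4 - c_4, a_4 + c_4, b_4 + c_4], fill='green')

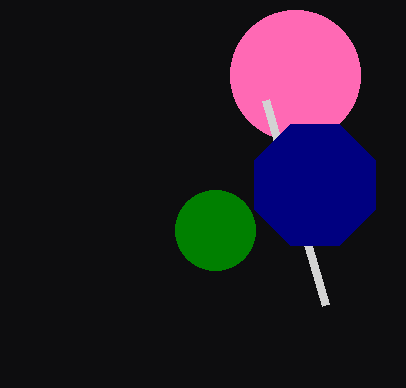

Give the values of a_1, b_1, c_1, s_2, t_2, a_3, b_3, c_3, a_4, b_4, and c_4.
a_1 = 295
b_1 = 75
c_1 = 65
s_2 = 325
t_2 = 305
a_3 = 315
b_3 = 185
c_3 = 65
a_4 = 215
b_4 = 230
c_4 = 40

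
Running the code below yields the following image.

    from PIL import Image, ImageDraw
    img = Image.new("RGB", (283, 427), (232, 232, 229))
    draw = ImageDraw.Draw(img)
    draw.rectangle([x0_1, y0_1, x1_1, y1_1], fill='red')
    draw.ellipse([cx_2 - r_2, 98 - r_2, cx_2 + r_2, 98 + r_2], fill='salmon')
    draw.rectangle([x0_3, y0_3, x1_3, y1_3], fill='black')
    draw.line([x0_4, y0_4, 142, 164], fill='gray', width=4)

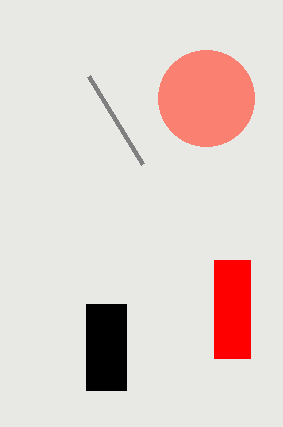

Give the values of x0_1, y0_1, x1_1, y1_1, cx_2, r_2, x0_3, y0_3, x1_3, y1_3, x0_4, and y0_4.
x0_1 = 214
y0_1 = 260
x1_1 = 250
y1_1 = 358
cx_2 = 206
r_2 = 48
x0_3 = 86
y0_3 = 304
x1_3 = 126
y1_3 = 390
x0_4 = 88
y0_4 = 76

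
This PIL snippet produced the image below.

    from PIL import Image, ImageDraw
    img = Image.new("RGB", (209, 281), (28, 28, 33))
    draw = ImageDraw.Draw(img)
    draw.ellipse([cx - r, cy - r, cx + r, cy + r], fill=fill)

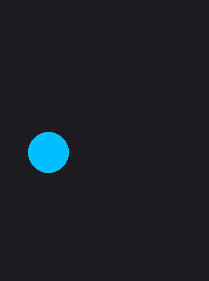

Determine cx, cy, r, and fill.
cx = 48, cy = 152, r = 20, fill = 'deepskyblue'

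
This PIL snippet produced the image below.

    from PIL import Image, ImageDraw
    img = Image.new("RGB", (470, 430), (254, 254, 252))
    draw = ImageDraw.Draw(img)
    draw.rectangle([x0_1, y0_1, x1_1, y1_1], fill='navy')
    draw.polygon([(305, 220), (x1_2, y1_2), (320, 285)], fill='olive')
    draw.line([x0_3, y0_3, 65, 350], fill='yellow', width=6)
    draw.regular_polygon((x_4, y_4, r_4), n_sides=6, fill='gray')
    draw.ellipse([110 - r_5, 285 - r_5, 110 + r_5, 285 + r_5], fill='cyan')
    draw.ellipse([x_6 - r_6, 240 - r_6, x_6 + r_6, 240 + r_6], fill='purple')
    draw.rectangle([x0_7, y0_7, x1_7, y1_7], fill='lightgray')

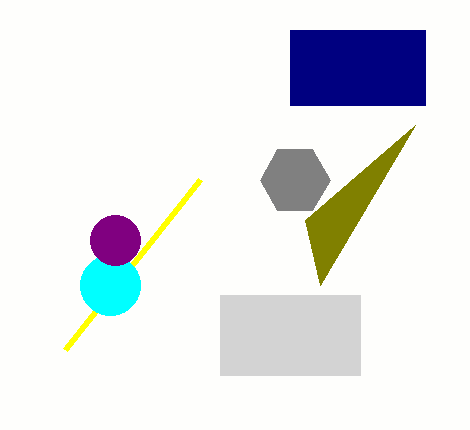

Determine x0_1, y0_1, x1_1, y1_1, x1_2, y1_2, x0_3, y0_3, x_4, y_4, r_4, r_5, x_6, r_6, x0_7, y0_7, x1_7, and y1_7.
x0_1 = 290, y0_1 = 30, x1_1 = 425, y1_1 = 105, x1_2 = 415, y1_2 = 125, x0_3 = 200, y0_3 = 180, x_4 = 295, y_4 = 180, r_4 = 35, r_5 = 30, x_6 = 115, r_6 = 25, x0_7 = 220, y0_7 = 295, x1_7 = 360, y1_7 = 375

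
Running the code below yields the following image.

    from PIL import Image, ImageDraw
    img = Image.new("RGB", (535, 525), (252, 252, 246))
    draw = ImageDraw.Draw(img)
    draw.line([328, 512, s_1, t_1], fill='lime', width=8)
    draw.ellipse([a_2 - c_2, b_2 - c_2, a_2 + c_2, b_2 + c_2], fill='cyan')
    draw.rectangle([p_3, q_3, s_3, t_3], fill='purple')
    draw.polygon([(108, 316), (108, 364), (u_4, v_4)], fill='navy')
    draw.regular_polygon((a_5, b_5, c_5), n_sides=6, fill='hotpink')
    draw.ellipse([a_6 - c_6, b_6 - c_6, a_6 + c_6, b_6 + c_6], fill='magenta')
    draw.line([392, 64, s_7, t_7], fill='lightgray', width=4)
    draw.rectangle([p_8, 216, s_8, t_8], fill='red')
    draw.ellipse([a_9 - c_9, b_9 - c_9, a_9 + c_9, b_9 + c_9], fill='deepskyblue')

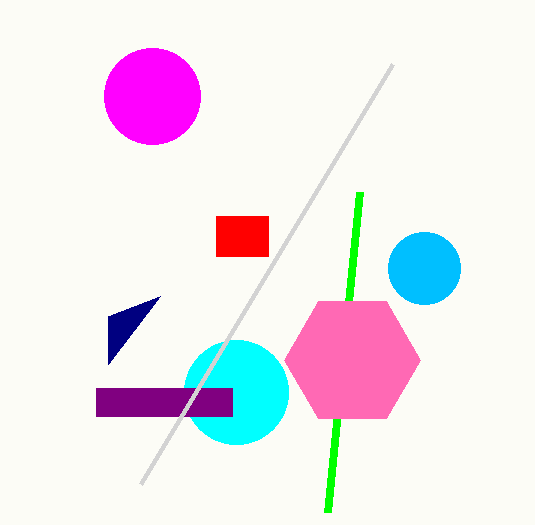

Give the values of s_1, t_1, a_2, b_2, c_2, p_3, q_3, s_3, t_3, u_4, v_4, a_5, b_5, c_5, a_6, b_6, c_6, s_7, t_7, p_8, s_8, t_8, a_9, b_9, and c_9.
s_1 = 360, t_1 = 192, a_2 = 236, b_2 = 392, c_2 = 52, p_3 = 96, q_3 = 388, s_3 = 232, t_3 = 416, u_4 = 160, v_4 = 296, a_5 = 352, b_5 = 360, c_5 = 68, a_6 = 152, b_6 = 96, c_6 = 48, s_7 = 140, t_7 = 484, p_8 = 216, s_8 = 268, t_8 = 256, a_9 = 424, b_9 = 268, c_9 = 36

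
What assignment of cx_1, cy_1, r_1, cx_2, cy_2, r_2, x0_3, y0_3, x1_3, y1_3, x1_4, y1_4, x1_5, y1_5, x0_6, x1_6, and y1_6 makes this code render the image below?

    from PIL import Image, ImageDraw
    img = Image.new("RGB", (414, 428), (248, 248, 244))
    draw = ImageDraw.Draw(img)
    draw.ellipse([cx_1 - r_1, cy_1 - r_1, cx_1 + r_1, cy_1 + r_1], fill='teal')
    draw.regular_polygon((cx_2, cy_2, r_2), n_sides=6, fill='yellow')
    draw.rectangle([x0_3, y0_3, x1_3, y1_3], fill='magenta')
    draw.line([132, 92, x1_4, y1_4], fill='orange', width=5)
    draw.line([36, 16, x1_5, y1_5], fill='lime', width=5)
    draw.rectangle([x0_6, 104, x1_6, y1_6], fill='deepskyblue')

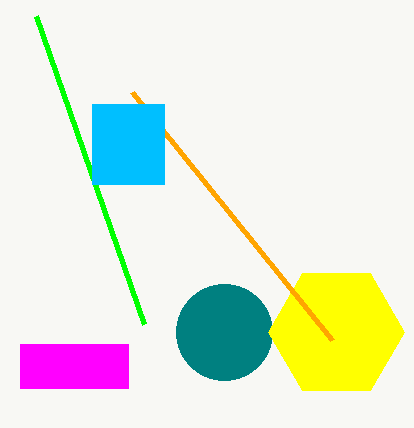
cx_1 = 224, cy_1 = 332, r_1 = 48, cx_2 = 336, cy_2 = 332, r_2 = 68, x0_3 = 20, y0_3 = 344, x1_3 = 128, y1_3 = 388, x1_4 = 332, y1_4 = 340, x1_5 = 144, y1_5 = 324, x0_6 = 92, x1_6 = 164, y1_6 = 184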